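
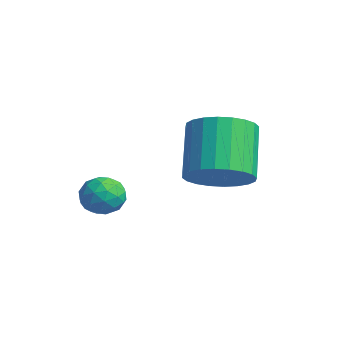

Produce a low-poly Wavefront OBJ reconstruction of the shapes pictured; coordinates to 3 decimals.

v 1.528 2.575 0.588
v 2.298 3.219 0.898
v 1.181 3.829 2.402
v 0.412 3.185 2.092
v 2.088 3.462 0.644
v 0.971 4.072 2.148
v 1.793 3.57 0.381
v 0.676 4.18 1.885
v 1.457 3.527 0.15
v 0.34 4.136 1.654
v 1.133 3.338 -0.015
v 0.016 3.948 1.489
v 0.869 3.034 -0.088
v -0.248 3.643 1.416
v 0.705 2.66 -0.058
v -0.412 3.269 1.446
v 0.667 2.272 0.071
v -0.45 2.882 1.574
v 0.759 1.931 0.278
v -0.358 2.541 1.782
v 0.969 1.688 0.532
v -0.148 2.298 2.036
v 1.264 1.58 0.795
v 0.147 2.19 2.299
v 1.6 1.624 1.026
v 0.483 2.233 2.53
v 1.924 1.812 1.191
v 0.807 2.422 2.695
v 2.188 2.117 1.264
v 1.071 2.726 2.768
v 2.352 2.491 1.234
v 1.235 3.1 2.738
v 2.39 2.878 1.106
v 1.273 3.488 2.609
v -1.021 0.632 -0.24
v -0.562 0.045 -0.3
v -1.698 0.195 -1.14
v -1.239 -0.392 -1.2
v -1.675 -0.319 -0.598
v -1.256 -0.049 -0.042
v -1.004 0.289 -1.398
v -0.585 0.559 -0.842
v -0.552 -0.166 -1.016
v -0.966 -0.542 -0.522
v -1.294 0.782 -0.918
v -1.708 0.406 -0.424
v -0.732 0.377 -0.191
v -1.528 -0.137 -1.249
v -1.784 -0.094 -0.895
v -1.514 -0.439 -0.93
v -1.14 0.322 -0.039
v -0.87 -0.023 -0.075
v -1.524 -0.237 -0.25
v -1.39 0.263 -1.365
v -1.12 -0.082 -1.401
v -0.746 0.679 -0.51
v -0.476 0.334 -0.545
v -0.736 0.477 -1.19
v -0.456 -0.092 -0.647
v -0.854 -0.349 -1.176
v -0.716 0.051 -1.293
v -0.47 0.209 -0.966
v -0.7 -0.313 -0.357
v -1.098 -0.57 -0.886
v -1.354 -0.527 -0.532
v -1.108 -0.368 -0.205
v -0.694 -0.437 -0.777
v -1.162 0.81 -0.554
v -1.56 0.553 -1.083
v -1.152 0.608 -1.235
v -0.906 0.767 -0.908
v -1.406 0.589 -0.264
v -1.804 0.332 -0.793
v -1.79 0.031 -0.474
v -1.544 0.189 -0.147
v -1.566 0.677 -0.663
f 2 1 5
f 2 5 3
f 3 5 6
f 3 6 4
f 5 1 7
f 5 7 6
f 6 7 8
f 6 8 4
f 7 1 9
f 7 9 8
f 8 9 10
f 8 10 4
f 9 1 11
f 9 11 10
f 10 11 12
f 10 12 4
f 11 1 13
f 11 13 12
f 12 13 14
f 12 14 4
f 13 1 15
f 13 15 14
f 14 15 16
f 14 16 4
f 15 1 17
f 15 17 16
f 16 17 18
f 16 18 4
f 17 1 19
f 17 19 18
f 18 19 20
f 18 20 4
f 19 1 21
f 19 21 20
f 20 21 22
f 20 22 4
f 21 1 23
f 21 23 22
f 22 23 24
f 22 24 4
f 23 1 25
f 23 25 24
f 24 25 26
f 24 26 4
f 25 1 27
f 25 27 26
f 26 27 28
f 26 28 4
f 27 1 29
f 27 29 28
f 28 29 30
f 28 30 4
f 29 1 31
f 29 31 30
f 30 31 32
f 30 32 4
f 31 1 33
f 31 33 32
f 32 33 34
f 32 34 4
f 33 1 2
f 33 2 34
f 34 2 3
f 34 3 4
f 35 72 51
f 72 46 75
f 51 75 40
f 72 75 51
f 35 51 47
f 51 40 52
f 47 52 36
f 51 52 47
f 35 47 56
f 47 36 57
f 56 57 42
f 47 57 56
f 35 56 68
f 56 42 71
f 68 71 45
f 56 71 68
f 35 68 72
f 68 45 76
f 72 76 46
f 68 76 72
f 36 52 63
f 52 40 66
f 63 66 44
f 52 66 63
f 40 75 53
f 75 46 74
f 53 74 39
f 75 74 53
f 46 76 73
f 76 45 69
f 73 69 37
f 76 69 73
f 45 71 70
f 71 42 58
f 70 58 41
f 71 58 70
f 42 57 62
f 57 36 59
f 62 59 43
f 57 59 62
f 38 64 50
f 64 44 65
f 50 65 39
f 64 65 50
f 38 50 48
f 50 39 49
f 48 49 37
f 50 49 48
f 38 48 55
f 48 37 54
f 55 54 41
f 48 54 55
f 38 55 60
f 55 41 61
f 60 61 43
f 55 61 60
f 38 60 64
f 60 43 67
f 64 67 44
f 60 67 64
f 39 65 53
f 65 44 66
f 53 66 40
f 65 66 53
f 37 49 73
f 49 39 74
f 73 74 46
f 49 74 73
f 41 54 70
f 54 37 69
f 70 69 45
f 54 69 70
f 43 61 62
f 61 41 58
f 62 58 42
f 61 58 62
f 44 67 63
f 67 43 59
f 63 59 36
f 67 59 63



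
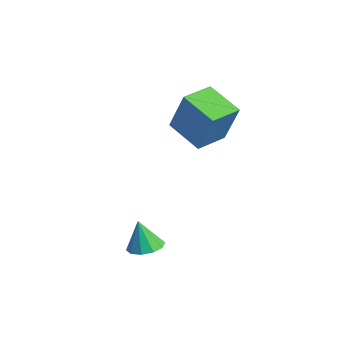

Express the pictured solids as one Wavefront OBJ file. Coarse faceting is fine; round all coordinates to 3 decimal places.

v 1.31 -0.988 -0.245
v 1.797 -0.631 -0.102
v 1.11 -1.152 0.845
v 1.487 -0.406 -0.125
v 1.11 -0.403 -0.194
v 0.81 -0.624 -0.282
v 0.7 -0.984 -0.356
v 0.824 -1.345 -0.388
v 1.133 -1.57 -0.365
v 1.51 -1.573 -0.296
v 1.811 -1.352 -0.207
v 1.92 -0.993 -0.133
v -1.382 1.076 3.31
v -0.733 1.274 4.89
v -1.776 2.209 3.329
v -1.128 2.407 4.91
v -0.152 1.513 2.75
v 0.496 1.711 4.331
v -0.547 2.646 2.77
v 0.102 2.844 4.35
f 2 1 4
f 2 4 3
f 4 1 5
f 4 5 3
f 5 1 6
f 5 6 3
f 6 1 7
f 6 7 3
f 7 1 8
f 7 8 3
f 8 1 9
f 8 9 3
f 9 1 10
f 9 10 3
f 10 1 11
f 10 11 3
f 11 1 12
f 11 12 3
f 12 1 2
f 12 2 3
f 14 16 13
f 17 14 13
f 13 16 15
f 15 17 13
f 14 20 16
f 18 14 17
f 18 20 14
f 16 20 15
f 19 17 15
f 15 20 19
f 19 18 17
f 20 18 19



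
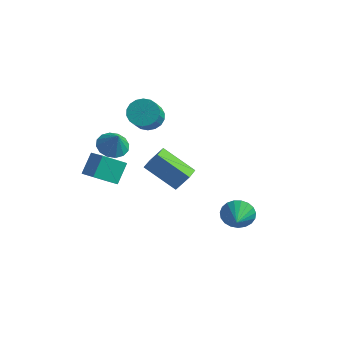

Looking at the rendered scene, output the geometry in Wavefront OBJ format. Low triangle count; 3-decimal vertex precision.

v -2.669 -0.995 1.486
v -2.107 -1.548 1.094
v -2.151 -1.225 2.554
v -1.901 -1.142 1.081
v -1.901 -0.696 1.177
v -2.107 -0.331 1.355
v -2.463 -0.144 1.569
v -2.875 -0.185 1.76
v -3.231 -0.443 1.877
v -3.437 -0.849 1.89
v -3.437 -1.294 1.794
v -3.232 -1.659 1.616
v -2.875 -1.847 1.403
v -2.464 -1.806 1.212
v -3.894 4.092 0.021
v -3.232 3.763 -0.509
v -2.823 2.659 0.69
v -3.486 2.988 1.219
v -3.044 4.056 -0.302
v -2.635 2.952 0.896
v -3.026 4.357 -0.031
v -2.617 3.253 1.167
v -3.179 4.605 0.25
v -2.77 3.501 1.448
v -3.474 4.752 0.485
v -3.065 3.648 1.684
v -3.852 4.768 0.629
v -3.443 3.664 1.827
v -4.239 4.65 0.652
v -3.83 3.546 1.85
v -4.557 4.421 0.55
v -4.148 3.317 1.749
v -4.745 4.128 0.344
v -4.336 3.024 1.542
v -4.763 3.827 0.073
v -4.354 2.723 1.271
v -4.61 3.579 -0.208
v -4.201 2.475 0.99
v -4.315 3.432 -0.444
v -3.906 2.328 0.755
v -3.937 3.416 -0.587
v -3.528 2.312 0.611
v -3.55 3.534 -0.61
v -3.141 2.43 0.588
v 3.123 1.904 -3.454
v 3.605 1.894 -4.261
v 3.717 0.796 -3.086
v 3.842 2.099 -4.027
v 3.955 2.27 -3.695
v 3.925 2.377 -3.32
v 3.755 2.403 -2.969
v 3.477 2.343 -2.701
v 3.137 2.207 -2.564
v 2.795 2.018 -2.58
v 2.51 1.81 -2.748
v 2.331 1.618 -3.037
v 2.289 1.476 -3.399
v 2.391 1.407 -3.77
v 2.62 1.425 -4.086
v 2.936 1.525 -4.293
v 3.284 1.691 -4.355
v -4.495 -1.254 -1.398
v -4.562 -0.281 -0.394
v -3.613 -0.354 -2.212
v -3.68 0.619 -1.208
v -3.34 -1.819 -0.772
v -3.407 -0.846 0.232
v -2.458 -0.919 -1.586
v -2.525 0.054 -0.582
v -1.898 0.668 -1.044
v -1.28 1.022 -0.017
v -2.143 1.601 -1.218
v -1.525 1.955 -0.191
v -0.075 0.925 -2.229
v 0.543 1.279 -1.202
v -0.32 1.858 -2.403
v 0.298 2.212 -1.376
f 2 1 4
f 2 4 3
f 4 1 5
f 4 5 3
f 5 1 6
f 5 6 3
f 6 1 7
f 6 7 3
f 7 1 8
f 7 8 3
f 8 1 9
f 8 9 3
f 9 1 10
f 9 10 3
f 10 1 11
f 10 11 3
f 11 1 12
f 11 12 3
f 12 1 13
f 12 13 3
f 13 1 14
f 13 14 3
f 14 1 2
f 14 2 3
f 16 15 19
f 16 19 17
f 17 19 20
f 17 20 18
f 19 15 21
f 19 21 20
f 20 21 22
f 20 22 18
f 21 15 23
f 21 23 22
f 22 23 24
f 22 24 18
f 23 15 25
f 23 25 24
f 24 25 26
f 24 26 18
f 25 15 27
f 25 27 26
f 26 27 28
f 26 28 18
f 27 15 29
f 27 29 28
f 28 29 30
f 28 30 18
f 29 15 31
f 29 31 30
f 30 31 32
f 30 32 18
f 31 15 33
f 31 33 32
f 32 33 34
f 32 34 18
f 33 15 35
f 33 35 34
f 34 35 36
f 34 36 18
f 35 15 37
f 35 37 36
f 36 37 38
f 36 38 18
f 37 15 39
f 37 39 38
f 38 39 40
f 38 40 18
f 39 15 41
f 39 41 40
f 40 41 42
f 40 42 18
f 41 15 43
f 41 43 42
f 42 43 44
f 42 44 18
f 43 15 16
f 43 16 44
f 44 16 17
f 44 17 18
f 46 45 48
f 46 48 47
f 48 45 49
f 48 49 47
f 49 45 50
f 49 50 47
f 50 45 51
f 50 51 47
f 51 45 52
f 51 52 47
f 52 45 53
f 52 53 47
f 53 45 54
f 53 54 47
f 54 45 55
f 54 55 47
f 55 45 56
f 55 56 47
f 56 45 57
f 56 57 47
f 57 45 58
f 57 58 47
f 58 45 59
f 58 59 47
f 59 45 60
f 59 60 47
f 60 45 61
f 60 61 47
f 61 45 46
f 61 46 47
f 63 65 62
f 66 63 62
f 62 65 64
f 64 66 62
f 63 69 65
f 67 63 66
f 67 69 63
f 65 69 64
f 68 66 64
f 64 69 68
f 68 67 66
f 69 67 68
f 71 73 70
f 74 71 70
f 70 73 72
f 72 74 70
f 71 77 73
f 75 71 74
f 75 77 71
f 73 77 72
f 76 74 72
f 72 77 76
f 76 75 74
f 77 75 76



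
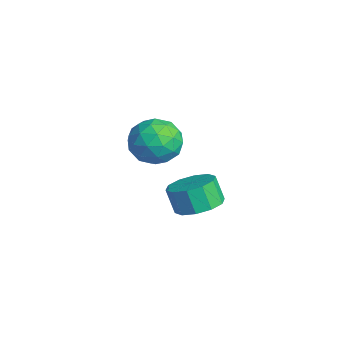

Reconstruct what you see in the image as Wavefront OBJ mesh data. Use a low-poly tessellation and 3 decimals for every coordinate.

v -1.388 0.895 -3.083
v -0.483 1.052 -2.689
v -0.906 0.822 -1.623
v -1.812 0.665 -2.017
v -0.785 1.591 -2.693
v -1.209 1.361 -1.627
v -1.318 1.864 -2.846
v -1.742 1.634 -1.78
v -1.878 1.767 -3.09
v -2.302 1.537 -2.024
v -2.25 1.337 -3.331
v -2.674 1.107 -2.265
v -2.294 0.738 -3.477
v -2.717 0.508 -2.411
v -1.991 0.199 -3.473
v -2.415 -0.031 -2.407
v -1.458 -0.074 -3.32
v -1.882 -0.304 -2.254
v -0.898 0.023 -3.076
v -1.322 -0.207 -2.01
v -0.526 0.453 -2.835
v -0.95 0.223 -1.769
v -1.047 -0.804 2.344
v -0.035 -0.391 2.326
v -0.585 -1.989 1.114
v 0.427 -1.576 1.096
v 0.074 -2.122 1.975
v -0.211 -1.39 2.736
v -0.409 -0.99 0.704
v -0.694 -0.258 1.465
v 0.36 -0.506 1.313
v 0.658 -1.206 2.099
v -1.278 -1.174 1.341
v -0.98 -1.874 2.127
v -0.581 -0.494 2.443
v -0.039 -1.886 0.997
v -0.246 -2.207 1.514
v 0.349 -1.965 1.503
v -0.685 -1.08 2.684
v -0.09 -0.838 2.674
v -0.026 -1.855 2.467
v -0.53 -1.542 0.766
v 0.065 -1.3 0.756
v -0.969 -0.415 1.937
v -0.374 -0.173 1.926
v -0.594 -0.525 0.973
v 0.246 -0.319 1.837
v 0.517 -1.015 1.114
v 0.026 -0.671 0.884
v -0.142 -0.24 1.331
v 0.421 -0.73 2.299
v 0.692 -1.426 1.576
v 0.485 -1.747 2.093
v 0.317 -1.317 2.54
v 0.653 -0.798 1.703
v -1.312 -0.954 1.864
v -1.041 -1.65 1.141
v -0.937 -1.063 0.9
v -1.105 -0.633 1.347
v -1.137 -1.365 2.326
v -0.866 -2.061 1.603
v -0.478 -2.14 2.109
v -0.646 -1.709 2.556
v -1.273 -1.582 1.737
f 2 1 5
f 2 5 3
f 3 5 6
f 3 6 4
f 5 1 7
f 5 7 6
f 6 7 8
f 6 8 4
f 7 1 9
f 7 9 8
f 8 9 10
f 8 10 4
f 9 1 11
f 9 11 10
f 10 11 12
f 10 12 4
f 11 1 13
f 11 13 12
f 12 13 14
f 12 14 4
f 13 1 15
f 13 15 14
f 14 15 16
f 14 16 4
f 15 1 17
f 15 17 16
f 16 17 18
f 16 18 4
f 17 1 19
f 17 19 18
f 18 19 20
f 18 20 4
f 19 1 21
f 19 21 20
f 20 21 22
f 20 22 4
f 21 1 2
f 21 2 22
f 22 2 3
f 22 3 4
f 23 60 39
f 60 34 63
f 39 63 28
f 60 63 39
f 23 39 35
f 39 28 40
f 35 40 24
f 39 40 35
f 23 35 44
f 35 24 45
f 44 45 30
f 35 45 44
f 23 44 56
f 44 30 59
f 56 59 33
f 44 59 56
f 23 56 60
f 56 33 64
f 60 64 34
f 56 64 60
f 24 40 51
f 40 28 54
f 51 54 32
f 40 54 51
f 28 63 41
f 63 34 62
f 41 62 27
f 63 62 41
f 34 64 61
f 64 33 57
f 61 57 25
f 64 57 61
f 33 59 58
f 59 30 46
f 58 46 29
f 59 46 58
f 30 45 50
f 45 24 47
f 50 47 31
f 45 47 50
f 26 52 38
f 52 32 53
f 38 53 27
f 52 53 38
f 26 38 36
f 38 27 37
f 36 37 25
f 38 37 36
f 26 36 43
f 36 25 42
f 43 42 29
f 36 42 43
f 26 43 48
f 43 29 49
f 48 49 31
f 43 49 48
f 26 48 52
f 48 31 55
f 52 55 32
f 48 55 52
f 27 53 41
f 53 32 54
f 41 54 28
f 53 54 41
f 25 37 61
f 37 27 62
f 61 62 34
f 37 62 61
f 29 42 58
f 42 25 57
f 58 57 33
f 42 57 58
f 31 49 50
f 49 29 46
f 50 46 30
f 49 46 50
f 32 55 51
f 55 31 47
f 51 47 24
f 55 47 51



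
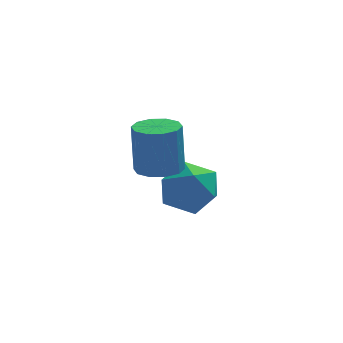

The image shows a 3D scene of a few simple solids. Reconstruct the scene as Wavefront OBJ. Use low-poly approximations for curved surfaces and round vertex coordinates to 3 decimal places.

v -1.316 3.729 0.141
v -0.736 4.192 -0.814
v -1.664 2.088 -0.866
v -1.084 2.551 -1.821
v -0.467 2.254 -0.824
v -0.252 3.269 -0.202
v -2.148 3.011 -1.478
v -1.933 4.026 -0.856
v -1.25 3.748 -1.815
v -0.211 3.28 -1.41
v -2.189 3 -0.27
v -1.15 2.532 0.135
v -2.605 0.423 1.841
v -1.843 0.776 1.821
v -1.893 0.99 3.698
v -2.655 0.637 3.719
v -2.196 1.153 1.769
v -2.246 1.367 3.646
v -2.706 1.251 1.744
v -2.755 1.465 3.622
v -3.176 1.033 1.757
v -3.226 1.247 3.634
v -3.429 0.582 1.802
v -3.479 0.796 3.679
v -3.367 0.07 1.862
v -3.417 0.284 3.739
v -3.014 -0.307 1.914
v -3.064 -0.093 3.791
v -2.505 -0.405 1.938
v -2.554 -0.191 3.816
v -2.034 -0.187 1.926
v -2.084 0.027 3.803
v -1.781 0.264 1.881
v -1.831 0.478 3.758
f 1 12 6
f 1 6 2
f 1 2 8
f 1 8 11
f 1 11 12
f 2 6 10
f 6 12 5
f 12 11 3
f 11 8 7
f 8 2 9
f 4 10 5
f 4 5 3
f 4 3 7
f 4 7 9
f 4 9 10
f 5 10 6
f 3 5 12
f 7 3 11
f 9 7 8
f 10 9 2
f 14 13 17
f 14 17 15
f 15 17 18
f 15 18 16
f 17 13 19
f 17 19 18
f 18 19 20
f 18 20 16
f 19 13 21
f 19 21 20
f 20 21 22
f 20 22 16
f 21 13 23
f 21 23 22
f 22 23 24
f 22 24 16
f 23 13 25
f 23 25 24
f 24 25 26
f 24 26 16
f 25 13 27
f 25 27 26
f 26 27 28
f 26 28 16
f 27 13 29
f 27 29 28
f 28 29 30
f 28 30 16
f 29 13 31
f 29 31 30
f 30 31 32
f 30 32 16
f 31 13 33
f 31 33 32
f 32 33 34
f 32 34 16
f 33 13 14
f 33 14 34
f 34 14 15
f 34 15 16



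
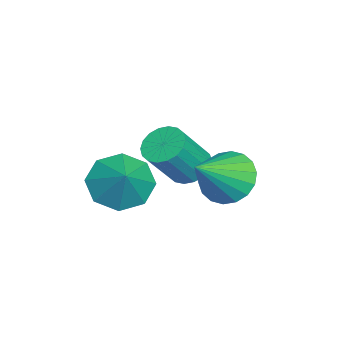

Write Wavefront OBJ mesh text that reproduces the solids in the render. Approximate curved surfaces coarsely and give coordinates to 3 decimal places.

v -0.764 -0.396 1.243
v -0.204 -0.339 0.633
v -0.016 -0.124 1.957
v -0.505 0.21 0.739
v -0.958 0.404 1.141
v -1.297 0.129 1.602
v -1.325 -0.454 1.853
v -1.024 -1.003 1.747
v -0.571 -1.197 1.346
v -0.232 -0.922 0.884
v -1.173 2.019 1.38
v -0.657 2.553 1.178
v -0.167 1.401 2.32
v -0.817 2.698 1.444
v -1.048 2.709 1.698
v -1.303 2.582 1.888
v -1.533 2.344 1.978
v -1.691 2.042 1.949
v -1.747 1.735 1.808
v -1.69 1.484 1.581
v -1.53 1.339 1.315
v -1.299 1.329 1.062
v -1.044 1.455 0.871
v -0.814 1.693 0.781
v -0.656 1.995 0.81
v -0.6 2.302 0.952
v -2.729 0.909 0.671
v -2.347 0.621 0.308
v -1.709 0.083 1.407
v -2.091 0.371 1.769
v -2.224 0.854 0.351
v -1.586 0.316 1.45
v -2.201 1.098 0.457
v -1.563 0.56 1.556
v -2.283 1.305 0.605
v -1.645 0.767 1.704
v -2.453 1.433 0.767
v -1.815 0.895 1.865
v -2.677 1.457 0.909
v -2.039 0.919 2.008
v -2.912 1.373 1.004
v -2.274 0.835 2.103
v -3.111 1.197 1.033
v -2.473 0.659 2.132
v -3.234 0.964 0.99
v -2.596 0.426 2.089
v -3.257 0.72 0.884
v -2.619 0.182 1.983
v -3.175 0.513 0.736
v -2.537 -0.025 1.835
v -3.005 0.385 0.575
v -2.367 -0.153 1.673
v -2.781 0.361 0.432
v -2.143 -0.177 1.531
v -2.546 0.445 0.337
v -1.908 -0.093 1.436
f 2 1 4
f 2 4 3
f 4 1 5
f 4 5 3
f 5 1 6
f 5 6 3
f 6 1 7
f 6 7 3
f 7 1 8
f 7 8 3
f 8 1 9
f 8 9 3
f 9 1 10
f 9 10 3
f 10 1 2
f 10 2 3
f 12 11 14
f 12 14 13
f 14 11 15
f 14 15 13
f 15 11 16
f 15 16 13
f 16 11 17
f 16 17 13
f 17 11 18
f 17 18 13
f 18 11 19
f 18 19 13
f 19 11 20
f 19 20 13
f 20 11 21
f 20 21 13
f 21 11 22
f 21 22 13
f 22 11 23
f 22 23 13
f 23 11 24
f 23 24 13
f 24 11 25
f 24 25 13
f 25 11 26
f 25 26 13
f 26 11 12
f 26 12 13
f 28 27 31
f 28 31 29
f 29 31 32
f 29 32 30
f 31 27 33
f 31 33 32
f 32 33 34
f 32 34 30
f 33 27 35
f 33 35 34
f 34 35 36
f 34 36 30
f 35 27 37
f 35 37 36
f 36 37 38
f 36 38 30
f 37 27 39
f 37 39 38
f 38 39 40
f 38 40 30
f 39 27 41
f 39 41 40
f 40 41 42
f 40 42 30
f 41 27 43
f 41 43 42
f 42 43 44
f 42 44 30
f 43 27 45
f 43 45 44
f 44 45 46
f 44 46 30
f 45 27 47
f 45 47 46
f 46 47 48
f 46 48 30
f 47 27 49
f 47 49 48
f 48 49 50
f 48 50 30
f 49 27 51
f 49 51 50
f 50 51 52
f 50 52 30
f 51 27 53
f 51 53 52
f 52 53 54
f 52 54 30
f 53 27 55
f 53 55 54
f 54 55 56
f 54 56 30
f 55 27 28
f 55 28 56
f 56 28 29
f 56 29 30



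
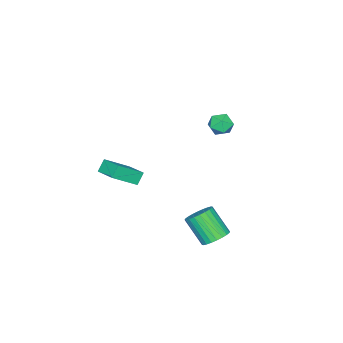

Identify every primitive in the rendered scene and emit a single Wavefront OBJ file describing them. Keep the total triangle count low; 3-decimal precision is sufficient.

v 2.653 4.347 -2.435
v 3.327 3.822 -2.802
v 3.121 2.488 -1.272
v 2.447 3.013 -0.905
v 3.518 4.041 -2.585
v 3.312 2.707 -1.056
v 3.578 4.307 -2.345
v 3.372 2.973 -0.816
v 3.497 4.579 -2.119
v 3.291 3.245 -0.59
v 3.287 4.815 -1.941
v 3.081 3.481 -0.412
v 2.981 4.981 -1.838
v 2.775 3.647 -0.309
v 2.625 5.049 -1.826
v 2.419 3.716 -0.296
v 2.273 5.011 -1.907
v 2.067 3.677 -0.377
v 1.979 4.872 -2.068
v 1.773 3.538 -0.538
v 1.788 4.653 -2.284
v 1.582 3.319 -0.755
v 1.728 4.387 -2.524
v 1.522 3.053 -0.995
v 1.809 4.115 -2.75
v 1.603 2.781 -1.221
v 2.019 3.879 -2.928
v 1.813 2.545 -1.399
v 2.325 3.713 -3.031
v 2.119 2.379 -1.502
v 2.681 3.644 -3.044
v 2.475 2.311 -1.514
v 3.033 3.683 -2.963
v 2.827 2.349 -1.433
v -2.346 2.422 3.78
v -1.574 2.209 3.407
v -2.746 1.051 3.733
v -1.974 0.838 3.36
v -2 1.101 4.203
v -1.752 1.949 4.232
v -2.568 1.311 2.908
v -2.32 2.159 2.937
v -1.711 1.523 2.868
v -1.36 1.393 3.668
v -2.96 1.867 3.472
v -2.609 1.737 4.272
v -0.677 -3.98 -1.689
v 0.729 -4.87 -0.474
v -0.107 -2.548 -1.299
v 1.299 -3.437 -0.084
v -0.059 -4.023 -2.436
v 1.347 -4.912 -1.221
v 0.511 -2.59 -2.046
v 1.917 -3.48 -0.831
f 2 1 5
f 2 5 3
f 3 5 6
f 3 6 4
f 5 1 7
f 5 7 6
f 6 7 8
f 6 8 4
f 7 1 9
f 7 9 8
f 8 9 10
f 8 10 4
f 9 1 11
f 9 11 10
f 10 11 12
f 10 12 4
f 11 1 13
f 11 13 12
f 12 13 14
f 12 14 4
f 13 1 15
f 13 15 14
f 14 15 16
f 14 16 4
f 15 1 17
f 15 17 16
f 16 17 18
f 16 18 4
f 17 1 19
f 17 19 18
f 18 19 20
f 18 20 4
f 19 1 21
f 19 21 20
f 20 21 22
f 20 22 4
f 21 1 23
f 21 23 22
f 22 23 24
f 22 24 4
f 23 1 25
f 23 25 24
f 24 25 26
f 24 26 4
f 25 1 27
f 25 27 26
f 26 27 28
f 26 28 4
f 27 1 29
f 27 29 28
f 28 29 30
f 28 30 4
f 29 1 31
f 29 31 30
f 30 31 32
f 30 32 4
f 31 1 33
f 31 33 32
f 32 33 34
f 32 34 4
f 33 1 2
f 33 2 34
f 34 2 3
f 34 3 4
f 35 46 40
f 35 40 36
f 35 36 42
f 35 42 45
f 35 45 46
f 36 40 44
f 40 46 39
f 46 45 37
f 45 42 41
f 42 36 43
f 38 44 39
f 38 39 37
f 38 37 41
f 38 41 43
f 38 43 44
f 39 44 40
f 37 39 46
f 41 37 45
f 43 41 42
f 44 43 36
f 48 50 47
f 51 48 47
f 47 50 49
f 49 51 47
f 48 54 50
f 52 48 51
f 52 54 48
f 50 54 49
f 53 51 49
f 49 54 53
f 53 52 51
f 54 52 53



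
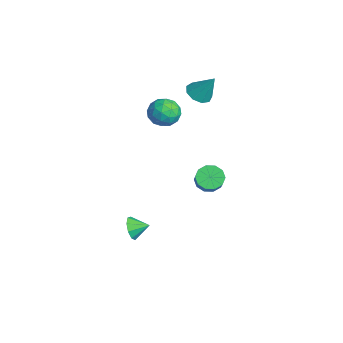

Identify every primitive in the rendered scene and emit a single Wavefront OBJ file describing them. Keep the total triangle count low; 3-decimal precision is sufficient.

v -3.326 1.297 2.826
v -2.546 0.917 3.401
v -3.014 0.143 1.639
v -2.234 -0.237 2.214
v -3.219 -0.357 2.528
v -3.412 0.356 3.262
v -2.148 0.704 1.778
v -2.341 1.417 2.512
v -1.818 0.55 2.753
v -2.48 -0.106 3.217
v -3.08 1.166 1.823
v -3.742 0.51 2.287
v -2.963 1.208 3.218
v -2.597 -0.148 1.822
v -3.176 -0.219 2.007
v -2.717 -0.442 2.345
v -3.472 0.879 3.136
v -3.014 0.655 3.474
v -3.41 -0.094 2.961
v -2.546 0.405 1.566
v -2.088 0.181 1.904
v -2.843 1.502 2.695
v -2.384 1.279 3.033
v -2.15 1.154 2.079
v -2.077 0.769 3.175
v -1.894 0.091 2.477
v -1.843 0.644 2.221
v -1.956 1.063 2.652
v -2.466 0.383 3.447
v -2.283 -0.295 2.75
v -2.862 -0.365 2.935
v -2.975 0.054 3.366
v -2.038 0.168 3.067
v -3.277 1.355 2.29
v -3.094 0.677 1.593
v -2.585 1.006 1.674
v -2.698 1.425 2.105
v -3.666 0.969 2.563
v -3.483 0.291 1.865
v -3.604 -0.003 2.388
v -3.717 0.416 2.819
v -3.522 0.892 1.973
v 1.276 -2.474 -3.849
v 1.518 -2.845 -3.172
v 1.664 -1.566 -3.491
v 1.919 -2.866 -3.553
v 2.019 -2.704 -4.073
v 1.771 -2.433 -4.489
v 1.291 -2.182 -4.605
v 0.804 -2.067 -4.367
v 0.538 -2.142 -3.887
v 0.616 -2.372 -3.39
v 1.003 -2.65 -3.107
v 3.545 1.268 1.211
v 4.016 0.852 0.7
v 4.766 0.696 1.518
v 4.295 1.112 2.029
v 4.147 1.335 0.673
v 4.896 1.179 1.49
v 4.047 1.792 0.851
v 4.797 1.636 1.669
v 3.756 2.049 1.167
v 4.505 1.893 1.985
v 3.384 2.008 1.5
v 4.134 1.851 2.317
v 3.074 1.684 1.722
v 3.824 1.528 2.54
v 2.944 1.201 1.75
v 3.693 1.045 2.567
v 3.043 0.744 1.571
v 3.793 0.588 2.389
v 3.335 0.487 1.255
v 4.084 0.331 2.073
v 3.706 0.529 0.923
v 4.456 0.372 1.74
v -3.67 2.854 3.138
v -2.86 2.773 2.833
v -3.03 3.586 4.642
v -3.086 3.3 2.673
v -3.585 3.618 2.731
v -4.124 3.579 2.979
v -4.451 3.201 3.302
v -4.412 2.661 3.549
v -4.026 2.211 3.603
v -3.474 2.062 3.44
v -3.013 2.284 3.136
f 1 38 17
f 38 12 41
f 17 41 6
f 38 41 17
f 1 17 13
f 17 6 18
f 13 18 2
f 17 18 13
f 1 13 22
f 13 2 23
f 22 23 8
f 13 23 22
f 1 22 34
f 22 8 37
f 34 37 11
f 22 37 34
f 1 34 38
f 34 11 42
f 38 42 12
f 34 42 38
f 2 18 29
f 18 6 32
f 29 32 10
f 18 32 29
f 6 41 19
f 41 12 40
f 19 40 5
f 41 40 19
f 12 42 39
f 42 11 35
f 39 35 3
f 42 35 39
f 11 37 36
f 37 8 24
f 36 24 7
f 37 24 36
f 8 23 28
f 23 2 25
f 28 25 9
f 23 25 28
f 4 30 16
f 30 10 31
f 16 31 5
f 30 31 16
f 4 16 14
f 16 5 15
f 14 15 3
f 16 15 14
f 4 14 21
f 14 3 20
f 21 20 7
f 14 20 21
f 4 21 26
f 21 7 27
f 26 27 9
f 21 27 26
f 4 26 30
f 26 9 33
f 30 33 10
f 26 33 30
f 5 31 19
f 31 10 32
f 19 32 6
f 31 32 19
f 3 15 39
f 15 5 40
f 39 40 12
f 15 40 39
f 7 20 36
f 20 3 35
f 36 35 11
f 20 35 36
f 9 27 28
f 27 7 24
f 28 24 8
f 27 24 28
f 10 33 29
f 33 9 25
f 29 25 2
f 33 25 29
f 44 43 46
f 44 46 45
f 46 43 47
f 46 47 45
f 47 43 48
f 47 48 45
f 48 43 49
f 48 49 45
f 49 43 50
f 49 50 45
f 50 43 51
f 50 51 45
f 51 43 52
f 51 52 45
f 52 43 53
f 52 53 45
f 53 43 44
f 53 44 45
f 55 54 58
f 55 58 56
f 56 58 59
f 56 59 57
f 58 54 60
f 58 60 59
f 59 60 61
f 59 61 57
f 60 54 62
f 60 62 61
f 61 62 63
f 61 63 57
f 62 54 64
f 62 64 63
f 63 64 65
f 63 65 57
f 64 54 66
f 64 66 65
f 65 66 67
f 65 67 57
f 66 54 68
f 66 68 67
f 67 68 69
f 67 69 57
f 68 54 70
f 68 70 69
f 69 70 71
f 69 71 57
f 70 54 72
f 70 72 71
f 71 72 73
f 71 73 57
f 72 54 74
f 72 74 73
f 73 74 75
f 73 75 57
f 74 54 55
f 74 55 75
f 75 55 56
f 75 56 57
f 77 76 79
f 77 79 78
f 79 76 80
f 79 80 78
f 80 76 81
f 80 81 78
f 81 76 82
f 81 82 78
f 82 76 83
f 82 83 78
f 83 76 84
f 83 84 78
f 84 76 85
f 84 85 78
f 85 76 86
f 85 86 78
f 86 76 77
f 86 77 78



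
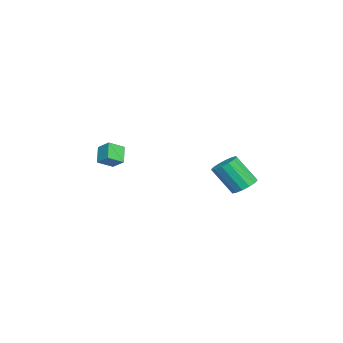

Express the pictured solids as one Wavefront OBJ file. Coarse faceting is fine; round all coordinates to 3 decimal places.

v 1.447 -4.262 3.173
v 0.638 -4.372 3.982
v 0.877 -3.53 2.703
v 0.068 -3.64 3.512
v 1.872 -3.6 3.688
v 1.063 -3.71 4.497
v 1.302 -2.868 3.218
v 0.493 -2.978 4.027
v 2.689 3.651 2.362
v 3.1 3.081 1.981
v 3.023 1.998 3.516
v 2.611 2.569 3.898
v 3.387 3.317 2.162
v 3.31 2.235 3.697
v 3.488 3.643 2.397
v 3.411 2.561 3.932
v 3.374 3.971 2.623
v 3.297 2.889 4.158
v 3.076 4.214 2.778
v 2.999 3.131 4.314
v 2.675 4.305 2.823
v 2.598 3.223 4.358
v 2.277 4.222 2.744
v 2.2 3.139 4.279
v 1.99 3.985 2.563
v 1.913 2.903 4.098
v 1.889 3.659 2.328
v 1.812 2.577 3.863
v 2.003 3.331 2.102
v 1.926 2.249 3.637
v 2.301 3.089 1.946
v 2.224 2.006 3.482
v 2.702 2.997 1.902
v 2.625 1.915 3.437
f 2 4 1
f 5 2 1
f 1 4 3
f 3 5 1
f 2 8 4
f 6 2 5
f 6 8 2
f 4 8 3
f 7 5 3
f 3 8 7
f 7 6 5
f 8 6 7
f 10 9 13
f 10 13 11
f 11 13 14
f 11 14 12
f 13 9 15
f 13 15 14
f 14 15 16
f 14 16 12
f 15 9 17
f 15 17 16
f 16 17 18
f 16 18 12
f 17 9 19
f 17 19 18
f 18 19 20
f 18 20 12
f 19 9 21
f 19 21 20
f 20 21 22
f 20 22 12
f 21 9 23
f 21 23 22
f 22 23 24
f 22 24 12
f 23 9 25
f 23 25 24
f 24 25 26
f 24 26 12
f 25 9 27
f 25 27 26
f 26 27 28
f 26 28 12
f 27 9 29
f 27 29 28
f 28 29 30
f 28 30 12
f 29 9 31
f 29 31 30
f 30 31 32
f 30 32 12
f 31 9 33
f 31 33 32
f 32 33 34
f 32 34 12
f 33 9 10
f 33 10 34
f 34 10 11
f 34 11 12



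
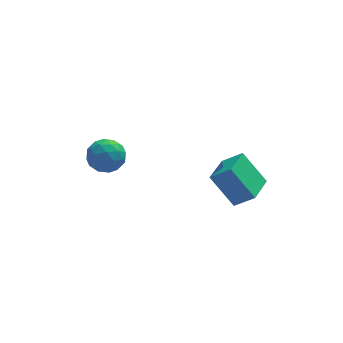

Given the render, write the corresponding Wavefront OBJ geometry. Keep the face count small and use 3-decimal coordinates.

v 3.593 -2.2 2.327
v 2.695 -1.421 3.692
v 4.385 -0.866 2.087
v 3.487 -0.087 3.452
v 4.413 -2.553 3.068
v 3.515 -1.774 4.433
v 5.205 -1.219 2.828
v 4.307 -0.44 4.193
v -0.867 3.428 1.711
v -0.337 2.976 2.352
v -1.923 2.324 1.808
v -1.393 1.872 2.449
v -1.807 2.694 2.671
v -1.154 3.376 2.611
v -1.106 1.924 1.549
v -0.453 2.606 1.489
v -0.484 2.047 2.252
v -0.918 2.523 2.945
v -1.342 2.777 1.215
v -1.776 3.253 1.908
v -0.509 3.299 2.023
v -1.751 2.001 2.137
v -1.994 2.484 2.268
v -1.683 2.219 2.644
v -0.99 3.534 2.176
v -0.678 3.269 2.552
v -1.542 3.102 2.74
v -1.582 2.031 1.608
v -1.27 1.766 1.984
v -0.577 3.081 1.516
v -0.266 2.816 1.892
v -0.718 2.198 1.42
v -0.284 2.488 2.341
v -0.905 1.839 2.398
v -0.736 1.869 1.869
v -0.352 2.27 1.833
v -0.539 2.767 2.749
v -1.16 2.118 2.805
v -1.403 2.601 2.936
v -1.02 3.002 2.901
v -0.626 2.221 2.69
v -1.1 3.182 1.355
v -1.721 2.533 1.411
v -1.24 2.298 1.259
v -0.857 2.699 1.224
v -1.355 3.461 1.762
v -1.976 2.812 1.819
v -1.908 3.03 2.327
v -1.524 3.431 2.291
v -1.634 3.079 1.47
f 2 4 1
f 5 2 1
f 1 4 3
f 3 5 1
f 2 8 4
f 6 2 5
f 6 8 2
f 4 8 3
f 7 5 3
f 3 8 7
f 7 6 5
f 8 6 7
f 9 46 25
f 46 20 49
f 25 49 14
f 46 49 25
f 9 25 21
f 25 14 26
f 21 26 10
f 25 26 21
f 9 21 30
f 21 10 31
f 30 31 16
f 21 31 30
f 9 30 42
f 30 16 45
f 42 45 19
f 30 45 42
f 9 42 46
f 42 19 50
f 46 50 20
f 42 50 46
f 10 26 37
f 26 14 40
f 37 40 18
f 26 40 37
f 14 49 27
f 49 20 48
f 27 48 13
f 49 48 27
f 20 50 47
f 50 19 43
f 47 43 11
f 50 43 47
f 19 45 44
f 45 16 32
f 44 32 15
f 45 32 44
f 16 31 36
f 31 10 33
f 36 33 17
f 31 33 36
f 12 38 24
f 38 18 39
f 24 39 13
f 38 39 24
f 12 24 22
f 24 13 23
f 22 23 11
f 24 23 22
f 12 22 29
f 22 11 28
f 29 28 15
f 22 28 29
f 12 29 34
f 29 15 35
f 34 35 17
f 29 35 34
f 12 34 38
f 34 17 41
f 38 41 18
f 34 41 38
f 13 39 27
f 39 18 40
f 27 40 14
f 39 40 27
f 11 23 47
f 23 13 48
f 47 48 20
f 23 48 47
f 15 28 44
f 28 11 43
f 44 43 19
f 28 43 44
f 17 35 36
f 35 15 32
f 36 32 16
f 35 32 36
f 18 41 37
f 41 17 33
f 37 33 10
f 41 33 37



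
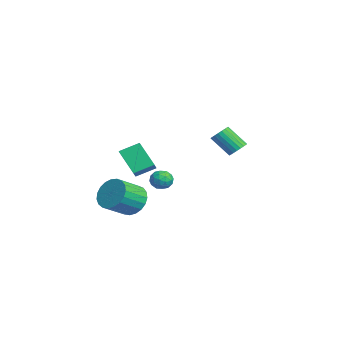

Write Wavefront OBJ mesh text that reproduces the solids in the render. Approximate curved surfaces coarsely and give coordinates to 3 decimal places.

v 2.208 -1.095 0.873
v 2.737 -0.95 1.298
v 2.343 -2.19 1.082
v 2.872 -2.045 1.507
v 2.224 -1.87 1.686
v 2.141 -1.193 1.557
v 2.939 -1.947 0.823
v 2.856 -1.27 0.694
v 3.189 -1.476 1.267
v 2.747 -1.428 1.8
v 2.333 -1.712 0.58
v 1.891 -1.664 1.113
v 2.461 -0.926 1.067
v 2.619 -2.214 1.313
v 2.239 -2.111 1.418
v 2.549 -2.025 1.668
v 2.111 -1.07 1.22
v 2.422 -0.984 1.469
v 2.12 -1.525 1.697
v 2.658 -2.156 0.911
v 2.969 -2.07 1.16
v 2.531 -1.115 0.712
v 2.841 -1.029 0.962
v 2.96 -1.615 0.683
v 3.037 -1.15 1.299
v 3.116 -1.794 1.421
v 3.156 -1.736 1.02
v 3.107 -1.338 0.944
v 2.778 -1.122 1.612
v 2.857 -1.766 1.735
v 2.476 -1.663 1.84
v 2.427 -1.265 1.765
v 3.043 -1.431 1.594
v 2.223 -1.374 0.645
v 2.302 -2.018 0.768
v 2.653 -1.875 0.615
v 2.604 -1.477 0.54
v 1.964 -1.346 0.959
v 2.043 -1.99 1.081
v 1.973 -1.802 1.436
v 1.924 -1.404 1.36
v 2.037 -1.709 0.786
v 0.804 -2.824 -0.943
v 1.529 -2.152 -0.508
v 2.202 -3.464 0.397
v 1.476 -4.136 -0.037
v 1.19 -2.125 -0.216
v 1.862 -3.436 0.69
v 0.783 -2.218 -0.049
v 1.455 -3.53 0.856
v 0.38 -2.416 -0.037
v 1.052 -3.728 0.869
v 0.051 -2.685 -0.182
v 0.723 -3.996 0.724
v -0.149 -2.977 -0.458
v 0.523 -4.289 0.448
v -0.183 -3.244 -0.818
v 0.489 -4.555 0.088
v -0.047 -3.437 -1.199
v 0.625 -4.749 -0.293
v 0.236 -3.525 -1.536
v 0.908 -4.837 -0.631
v 0.617 -3.492 -1.771
v 1.29 -4.803 -0.865
v 1.031 -3.343 -1.863
v 1.703 -4.655 -0.957
v 1.405 -3.104 -1.795
v 2.078 -4.416 -0.889
v 1.676 -2.817 -1.58
v 2.348 -4.129 -0.674
v 1.796 -2.531 -1.255
v 2.468 -3.843 -0.349
v 1.744 -2.296 -0.876
v 2.416 -3.608 0.03
v 2.362 -3.851 3.411
v 2.364 -2.719 3.942
v 1.501 -3.573 2.822
v 1.502 -2.441 3.353
v 3.418 -3.259 2.147
v 3.419 -2.127 2.678
v 2.556 -2.981 1.558
v 2.558 -1.849 2.089
v -2.423 3.896 1.214
v -2.176 4.301 1.673
v -2.83 3.348 2.865
v -3.077 2.944 2.406
v -2.423 4.412 1.626
v -3.076 3.459 2.818
v -2.67 4.433 1.508
v -3.323 3.481 2.7
v -2.874 4.362 1.339
v -3.527 3.409 2.531
v -3 4.21 1.149
v -3.654 3.257 2.341
v -3.027 4.004 0.969
v -3.68 3.051 2.161
v -2.949 3.779 0.832
v -3.602 2.826 2.024
v -2.78 3.575 0.761
v -3.433 2.622 1.953
v -2.55 3.426 0.769
v -3.203 2.473 1.961
v -2.297 3.358 0.853
v -2.951 2.406 2.045
v -2.067 3.384 1
v -2.72 2.431 2.192
v -1.898 3.498 1.183
v -2.551 2.545 2.376
v -1.82 3.681 1.372
v -2.473 2.728 2.565
v -1.846 3.901 1.534
v -2.499 2.948 2.726
v -1.972 4.121 1.64
v -2.626 3.168 2.832
f 1 38 17
f 38 12 41
f 17 41 6
f 38 41 17
f 1 17 13
f 17 6 18
f 13 18 2
f 17 18 13
f 1 13 22
f 13 2 23
f 22 23 8
f 13 23 22
f 1 22 34
f 22 8 37
f 34 37 11
f 22 37 34
f 1 34 38
f 34 11 42
f 38 42 12
f 34 42 38
f 2 18 29
f 18 6 32
f 29 32 10
f 18 32 29
f 6 41 19
f 41 12 40
f 19 40 5
f 41 40 19
f 12 42 39
f 42 11 35
f 39 35 3
f 42 35 39
f 11 37 36
f 37 8 24
f 36 24 7
f 37 24 36
f 8 23 28
f 23 2 25
f 28 25 9
f 23 25 28
f 4 30 16
f 30 10 31
f 16 31 5
f 30 31 16
f 4 16 14
f 16 5 15
f 14 15 3
f 16 15 14
f 4 14 21
f 14 3 20
f 21 20 7
f 14 20 21
f 4 21 26
f 21 7 27
f 26 27 9
f 21 27 26
f 4 26 30
f 26 9 33
f 30 33 10
f 26 33 30
f 5 31 19
f 31 10 32
f 19 32 6
f 31 32 19
f 3 15 39
f 15 5 40
f 39 40 12
f 15 40 39
f 7 20 36
f 20 3 35
f 36 35 11
f 20 35 36
f 9 27 28
f 27 7 24
f 28 24 8
f 27 24 28
f 10 33 29
f 33 9 25
f 29 25 2
f 33 25 29
f 44 43 47
f 44 47 45
f 45 47 48
f 45 48 46
f 47 43 49
f 47 49 48
f 48 49 50
f 48 50 46
f 49 43 51
f 49 51 50
f 50 51 52
f 50 52 46
f 51 43 53
f 51 53 52
f 52 53 54
f 52 54 46
f 53 43 55
f 53 55 54
f 54 55 56
f 54 56 46
f 55 43 57
f 55 57 56
f 56 57 58
f 56 58 46
f 57 43 59
f 57 59 58
f 58 59 60
f 58 60 46
f 59 43 61
f 59 61 60
f 60 61 62
f 60 62 46
f 61 43 63
f 61 63 62
f 62 63 64
f 62 64 46
f 63 43 65
f 63 65 64
f 64 65 66
f 64 66 46
f 65 43 67
f 65 67 66
f 66 67 68
f 66 68 46
f 67 43 69
f 67 69 68
f 68 69 70
f 68 70 46
f 69 43 71
f 69 71 70
f 70 71 72
f 70 72 46
f 71 43 73
f 71 73 72
f 72 73 74
f 72 74 46
f 73 43 44
f 73 44 74
f 74 44 45
f 74 45 46
f 76 78 75
f 79 76 75
f 75 78 77
f 77 79 75
f 76 82 78
f 80 76 79
f 80 82 76
f 78 82 77
f 81 79 77
f 77 82 81
f 81 80 79
f 82 80 81
f 84 83 87
f 84 87 85
f 85 87 88
f 85 88 86
f 87 83 89
f 87 89 88
f 88 89 90
f 88 90 86
f 89 83 91
f 89 91 90
f 90 91 92
f 90 92 86
f 91 83 93
f 91 93 92
f 92 93 94
f 92 94 86
f 93 83 95
f 93 95 94
f 94 95 96
f 94 96 86
f 95 83 97
f 95 97 96
f 96 97 98
f 96 98 86
f 97 83 99
f 97 99 98
f 98 99 100
f 98 100 86
f 99 83 101
f 99 101 100
f 100 101 102
f 100 102 86
f 101 83 103
f 101 103 102
f 102 103 104
f 102 104 86
f 103 83 105
f 103 105 104
f 104 105 106
f 104 106 86
f 105 83 107
f 105 107 106
f 106 107 108
f 106 108 86
f 107 83 109
f 107 109 108
f 108 109 110
f 108 110 86
f 109 83 111
f 109 111 110
f 110 111 112
f 110 112 86
f 111 83 113
f 111 113 112
f 112 113 114
f 112 114 86
f 113 83 84
f 113 84 114
f 114 84 85
f 114 85 86



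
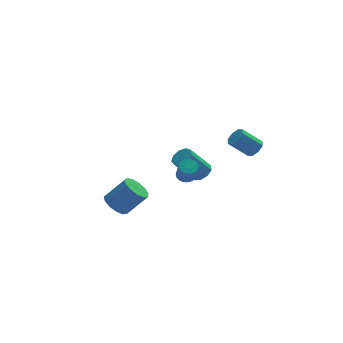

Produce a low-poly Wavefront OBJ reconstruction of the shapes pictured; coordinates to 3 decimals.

v -4.045 -2.852 -0.008
v -3.489 -2.427 -0.436
v -2.419 -2.604 0.78
v -2.975 -3.028 1.208
v -3.724 -2.118 -0.185
v -2.653 -2.295 1.031
v -4.06 -2.042 0.123
v -2.99 -2.219 1.339
v -4.392 -2.223 0.388
v -3.321 -2.4 1.605
v -4.614 -2.604 0.528
v -3.543 -2.78 1.745
v -4.655 -3.063 0.498
v -3.584 -3.239 1.714
v -4.503 -3.455 0.307
v -3.432 -3.632 1.523
v -4.205 -3.656 0.016
v -3.134 -3.832 1.232
v -3.857 -3.601 -0.283
v -2.786 -3.778 0.933
v -3.568 -3.308 -0.494
v -2.498 -3.485 0.722
v -3.431 -2.871 -0.551
v -2.361 -3.047 0.665
v 3.82 -1.594 2.193
v 4.242 -1.507 2.624
v 3.202 -1.299 3.599
v 2.78 -1.386 3.167
v 4.121 -1.11 2.41
v 3.081 -0.902 3.385
v 3.823 -0.997 2.069
v 2.784 -0.789 3.043
v 3.524 -1.234 1.8
v 2.484 -1.025 2.774
v 3.398 -1.681 1.761
v 2.358 -1.473 2.736
v 3.519 -2.078 1.975
v 2.479 -1.87 2.95
v 3.816 -2.191 2.317
v 2.777 -1.983 3.291
v 4.116 -1.955 2.586
v 3.076 -1.746 3.56
v 1.948 2.11 -1.681
v 2.49 2.165 -1.257
v 1.333 2.126 0.225
v 0.792 2.07 -0.199
v 2.329 2.594 -1.371
v 1.173 2.555 0.111
v 1.991 2.796 -1.63
v 0.834 2.757 -0.148
v 1.632 2.677 -1.913
v 0.476 2.638 -0.431
v 1.422 2.293 -2.087
v 0.265 2.254 -0.606
v 1.458 1.822 -2.072
v 0.301 1.783 -0.59
v 1.723 1.486 -1.873
v 0.566 1.447 -0.391
v 2.094 1.442 -1.585
v 0.937 1.403 -0.103
v 2.397 1.71 -1.341
v 1.24 1.671 0.14
v -0.11 -2.136 1.137
v 0.21 -1.774 1.353
v 0.19 -2.381 2.4
v -0.13 -2.744 2.183
v 0.024 -1.694 1.396
v 0.004 -2.301 2.442
v -0.182 -1.682 1.399
v -0.203 -2.289 2.446
v -0.378 -1.739 1.362
v -0.398 -2.346 2.409
v -0.532 -1.856 1.291
v -0.553 -2.463 2.338
v -0.623 -2.016 1.197
v -0.643 -2.623 2.243
v -0.635 -2.195 1.093
v -0.655 -2.802 2.139
v -0.567 -2.364 0.996
v -0.587 -2.971 2.042
v -0.43 -2.499 0.92
v -0.45 -3.106 1.967
v -0.244 -2.579 0.878
v -0.264 -3.186 1.924
v -0.037 -2.591 0.874
v -0.058 -3.198 1.921
v 0.158 -2.534 0.911
v 0.138 -3.141 1.958
v 0.313 -2.417 0.982
v 0.292 -3.024 2.029
v 0.403 -2.257 1.077
v 0.383 -2.864 2.123
v 0.415 -2.078 1.181
v 0.395 -2.685 2.227
v 0.347 -1.909 1.278
v 0.327 -2.516 2.324
f 2 1 5
f 2 5 3
f 3 5 6
f 3 6 4
f 5 1 7
f 5 7 6
f 6 7 8
f 6 8 4
f 7 1 9
f 7 9 8
f 8 9 10
f 8 10 4
f 9 1 11
f 9 11 10
f 10 11 12
f 10 12 4
f 11 1 13
f 11 13 12
f 12 13 14
f 12 14 4
f 13 1 15
f 13 15 14
f 14 15 16
f 14 16 4
f 15 1 17
f 15 17 16
f 16 17 18
f 16 18 4
f 17 1 19
f 17 19 18
f 18 19 20
f 18 20 4
f 19 1 21
f 19 21 20
f 20 21 22
f 20 22 4
f 21 1 23
f 21 23 22
f 22 23 24
f 22 24 4
f 23 1 2
f 23 2 24
f 24 2 3
f 24 3 4
f 26 25 29
f 26 29 27
f 27 29 30
f 27 30 28
f 29 25 31
f 29 31 30
f 30 31 32
f 30 32 28
f 31 25 33
f 31 33 32
f 32 33 34
f 32 34 28
f 33 25 35
f 33 35 34
f 34 35 36
f 34 36 28
f 35 25 37
f 35 37 36
f 36 37 38
f 36 38 28
f 37 25 39
f 37 39 38
f 38 39 40
f 38 40 28
f 39 25 41
f 39 41 40
f 40 41 42
f 40 42 28
f 41 25 26
f 41 26 42
f 42 26 27
f 42 27 28
f 44 43 47
f 44 47 45
f 45 47 48
f 45 48 46
f 47 43 49
f 47 49 48
f 48 49 50
f 48 50 46
f 49 43 51
f 49 51 50
f 50 51 52
f 50 52 46
f 51 43 53
f 51 53 52
f 52 53 54
f 52 54 46
f 53 43 55
f 53 55 54
f 54 55 56
f 54 56 46
f 55 43 57
f 55 57 56
f 56 57 58
f 56 58 46
f 57 43 59
f 57 59 58
f 58 59 60
f 58 60 46
f 59 43 61
f 59 61 60
f 60 61 62
f 60 62 46
f 61 43 44
f 61 44 62
f 62 44 45
f 62 45 46
f 64 63 67
f 64 67 65
f 65 67 68
f 65 68 66
f 67 63 69
f 67 69 68
f 68 69 70
f 68 70 66
f 69 63 71
f 69 71 70
f 70 71 72
f 70 72 66
f 71 63 73
f 71 73 72
f 72 73 74
f 72 74 66
f 73 63 75
f 73 75 74
f 74 75 76
f 74 76 66
f 75 63 77
f 75 77 76
f 76 77 78
f 76 78 66
f 77 63 79
f 77 79 78
f 78 79 80
f 78 80 66
f 79 63 81
f 79 81 80
f 80 81 82
f 80 82 66
f 81 63 83
f 81 83 82
f 82 83 84
f 82 84 66
f 83 63 85
f 83 85 84
f 84 85 86
f 84 86 66
f 85 63 87
f 85 87 86
f 86 87 88
f 86 88 66
f 87 63 89
f 87 89 88
f 88 89 90
f 88 90 66
f 89 63 91
f 89 91 90
f 90 91 92
f 90 92 66
f 91 63 93
f 91 93 92
f 92 93 94
f 92 94 66
f 93 63 95
f 93 95 94
f 94 95 96
f 94 96 66
f 95 63 64
f 95 64 96
f 96 64 65
f 96 65 66



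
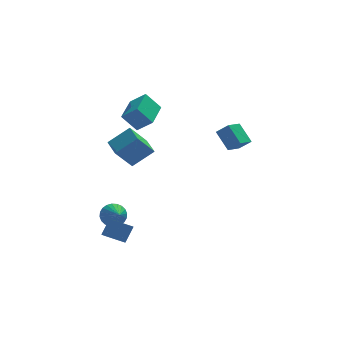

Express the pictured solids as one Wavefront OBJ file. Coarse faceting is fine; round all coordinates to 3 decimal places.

v 4.12 1.579 0.759
v 3.643 2.616 1.762
v 3.474 1.953 0.065
v 2.997 2.991 1.068
v 4.983 2.349 0.372
v 4.506 3.387 1.375
v 4.337 2.724 -0.322
v 3.86 3.761 0.681
v -3.568 -1.711 -4.449
v -3.47 -2.615 -4.009
v -4.633 -1.548 -3.878
v -4.535 -2.452 -3.437
v -3.005 -1.208 -3.543
v -2.907 -2.112 -3.102
v -4.07 -1.045 -2.971
v -3.972 -1.949 -2.531
v -1.801 2.432 2.086
v -2.658 2.708 3.145
v -0.952 4.195 2.312
v -1.809 4.471 3.371
v -0.971 1.929 2.889
v -1.828 2.205 3.948
v -0.122 3.692 3.115
v -0.979 3.968 4.174
v -3.644 -0.702 2.164
v -2.355 -0.643 3.16
v -3.826 0.626 2.32
v -2.537 0.686 3.316
v -2.623 -0.406 0.824
v -1.334 -0.346 1.82
v -2.805 0.923 0.98
v -1.516 0.982 1.976
v -3.448 1.299 -4.196
v -2.879 1.679 -3.725
v -3.272 0.201 -3.524
v -3.15 1.738 -3.558
v -3.466 1.73 -3.487
v -3.779 1.657 -3.524
v -4.042 1.53 -3.664
v -4.214 1.367 -3.885
v -4.27 1.194 -4.153
v -4.201 1.037 -4.427
v -4.017 0.92 -4.667
v -3.746 0.861 -4.835
v -3.43 0.868 -4.905
v -3.117 0.941 -4.868
v -2.854 1.069 -4.728
v -2.682 1.232 -4.508
v -2.626 1.405 -4.24
v -2.695 1.562 -3.965
f 2 4 1
f 5 2 1
f 1 4 3
f 3 5 1
f 2 8 4
f 6 2 5
f 6 8 2
f 4 8 3
f 7 5 3
f 3 8 7
f 7 6 5
f 8 6 7
f 10 12 9
f 13 10 9
f 9 12 11
f 11 13 9
f 10 16 12
f 14 10 13
f 14 16 10
f 12 16 11
f 15 13 11
f 11 16 15
f 15 14 13
f 16 14 15
f 18 20 17
f 21 18 17
f 17 20 19
f 19 21 17
f 18 24 20
f 22 18 21
f 22 24 18
f 20 24 19
f 23 21 19
f 19 24 23
f 23 22 21
f 24 22 23
f 26 28 25
f 29 26 25
f 25 28 27
f 27 29 25
f 26 32 28
f 30 26 29
f 30 32 26
f 28 32 27
f 31 29 27
f 27 32 31
f 31 30 29
f 32 30 31
f 34 33 36
f 34 36 35
f 36 33 37
f 36 37 35
f 37 33 38
f 37 38 35
f 38 33 39
f 38 39 35
f 39 33 40
f 39 40 35
f 40 33 41
f 40 41 35
f 41 33 42
f 41 42 35
f 42 33 43
f 42 43 35
f 43 33 44
f 43 44 35
f 44 33 45
f 44 45 35
f 45 33 46
f 45 46 35
f 46 33 47
f 46 47 35
f 47 33 48
f 47 48 35
f 48 33 49
f 48 49 35
f 49 33 50
f 49 50 35
f 50 33 34
f 50 34 35



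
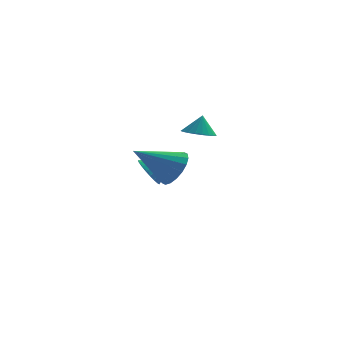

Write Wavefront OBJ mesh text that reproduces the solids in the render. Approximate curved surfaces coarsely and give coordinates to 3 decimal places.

v -1.744 1.969 -1.738
v -1.188 2.469 -1.962
v -1.576 2.211 -0.782
v -1.452 2.657 -1.963
v -1.767 2.726 -1.925
v -2.078 2.665 -1.855
v -2.331 2.483 -1.764
v -2.482 2.212 -1.669
v -2.506 1.9 -1.586
v -2.398 1.599 -1.529
v -2.177 1.363 -1.509
v -1.881 1.231 -1.527
v -1.562 1.227 -1.583
v -1.274 1.351 -1.665
v -1.067 1.583 -1.759
v -0.977 1.881 -1.85
v -1.02 2.194 -1.922
v -3.873 1.885 -4.026
v -3.509 2.248 -4.652
v -2.767 2.075 -3.274
v -3.659 2.508 -4.498
v -3.845 2.659 -4.262
v -4.036 2.677 -3.985
v -4.199 2.558 -3.715
v -4.306 2.323 -3.499
v -4.337 2.012 -3.374
v -4.288 1.679 -3.362
v -4.168 1.381 -3.464
v -3.996 1.171 -3.664
v -3.803 1.084 -3.926
v -3.622 1.136 -4.205
v -3.485 1.317 -4.453
v -3.414 1.597 -4.628
v -3.423 1.926 -4.698
v -2.664 -3.285 -1.81
v -2.162 -3.198 -1.033
v -4.296 -3.695 -0.71
v -2.301 -2.814 -1.096
v -2.512 -2.522 -1.3
v -2.753 -2.382 -1.605
v -2.977 -2.42 -1.951
v -3.139 -2.63 -2.27
v -3.207 -2.969 -2.497
v -3.167 -3.371 -2.588
v -3.028 -3.756 -2.525
v -2.817 -4.047 -2.321
v -2.576 -4.188 -2.015
v -2.352 -4.149 -1.669
v -2.19 -3.94 -1.351
v -2.122 -3.6 -1.124
f 2 1 4
f 2 4 3
f 4 1 5
f 4 5 3
f 5 1 6
f 5 6 3
f 6 1 7
f 6 7 3
f 7 1 8
f 7 8 3
f 8 1 9
f 8 9 3
f 9 1 10
f 9 10 3
f 10 1 11
f 10 11 3
f 11 1 12
f 11 12 3
f 12 1 13
f 12 13 3
f 13 1 14
f 13 14 3
f 14 1 15
f 14 15 3
f 15 1 16
f 15 16 3
f 16 1 17
f 16 17 3
f 17 1 2
f 17 2 3
f 19 18 21
f 19 21 20
f 21 18 22
f 21 22 20
f 22 18 23
f 22 23 20
f 23 18 24
f 23 24 20
f 24 18 25
f 24 25 20
f 25 18 26
f 25 26 20
f 26 18 27
f 26 27 20
f 27 18 28
f 27 28 20
f 28 18 29
f 28 29 20
f 29 18 30
f 29 30 20
f 30 18 31
f 30 31 20
f 31 18 32
f 31 32 20
f 32 18 33
f 32 33 20
f 33 18 34
f 33 34 20
f 34 18 19
f 34 19 20
f 36 35 38
f 36 38 37
f 38 35 39
f 38 39 37
f 39 35 40
f 39 40 37
f 40 35 41
f 40 41 37
f 41 35 42
f 41 42 37
f 42 35 43
f 42 43 37
f 43 35 44
f 43 44 37
f 44 35 45
f 44 45 37
f 45 35 46
f 45 46 37
f 46 35 47
f 46 47 37
f 47 35 48
f 47 48 37
f 48 35 49
f 48 49 37
f 49 35 50
f 49 50 37
f 50 35 36
f 50 36 37



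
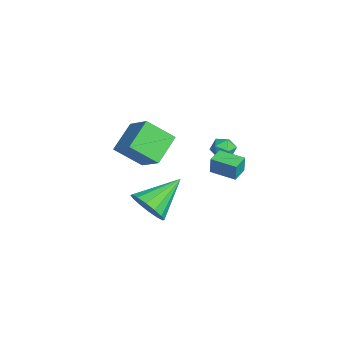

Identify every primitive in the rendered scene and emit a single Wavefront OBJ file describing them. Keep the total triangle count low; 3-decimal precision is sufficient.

v 0.469 0.087 -3.05
v 1.387 0.265 -2.595
v -0.409 1.753 -1.93
v 1.391 0.567 -3.04
v 1.149 0.74 -3.488
v 0.724 0.739 -3.819
v 0.231 0.563 -3.944
v -0.199 0.259 -3.829
v -0.45 -0.09 -3.505
v -0.454 -0.392 -3.059
v -0.212 -0.566 -2.611
v 0.213 -0.564 -2.281
v 0.706 -0.388 -2.156
v 1.136 -0.085 -2.271
v 2.281 2.563 0.272
v 2.414 2.563 1.162
v 1.628 3.083 0.371
v 1.761 3.082 1.261
v 3.039 3.538 0.159
v 3.172 3.537 1.049
v 2.386 4.057 0.258
v 2.519 4.057 1.148
v -4.146 1.39 -1.675
v -4.378 0.082 -0.583
v -2.841 1.952 -0.724
v -3.073 0.644 0.368
v -3.047 0.416 -2.608
v -3.279 -0.892 -1.516
v -1.742 0.978 -1.657
v -1.974 -0.33 -0.565
v 0.644 3.744 1.155
v 1.224 3.971 1.002
v 0.916 2.809 0.798
v 1.496 3.036 0.645
v 1.329 2.972 1.261
v 1.161 3.55 1.482
v 0.979 3.23 0.318
v 0.811 3.808 0.539
v 1.431 3.653 0.485
v 1.647 3.494 1.067
v 0.493 3.286 0.733
v 0.709 3.127 1.315
f 2 1 4
f 2 4 3
f 4 1 5
f 4 5 3
f 5 1 6
f 5 6 3
f 6 1 7
f 6 7 3
f 7 1 8
f 7 8 3
f 8 1 9
f 8 9 3
f 9 1 10
f 9 10 3
f 10 1 11
f 10 11 3
f 11 1 12
f 11 12 3
f 12 1 13
f 12 13 3
f 13 1 14
f 13 14 3
f 14 1 2
f 14 2 3
f 16 18 15
f 19 16 15
f 15 18 17
f 17 19 15
f 16 22 18
f 20 16 19
f 20 22 16
f 18 22 17
f 21 19 17
f 17 22 21
f 21 20 19
f 22 20 21
f 24 26 23
f 27 24 23
f 23 26 25
f 25 27 23
f 24 30 26
f 28 24 27
f 28 30 24
f 26 30 25
f 29 27 25
f 25 30 29
f 29 28 27
f 30 28 29
f 31 42 36
f 31 36 32
f 31 32 38
f 31 38 41
f 31 41 42
f 32 36 40
f 36 42 35
f 42 41 33
f 41 38 37
f 38 32 39
f 34 40 35
f 34 35 33
f 34 33 37
f 34 37 39
f 34 39 40
f 35 40 36
f 33 35 42
f 37 33 41
f 39 37 38
f 40 39 32



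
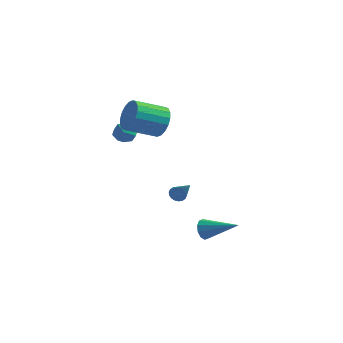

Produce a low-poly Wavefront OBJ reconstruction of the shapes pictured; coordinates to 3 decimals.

v 1.646 -1.319 -4.242
v 1.876 -1.706 -4.791
v 3.674 -1.281 -3.418
v 1.912 -1.282 -4.899
v 1.846 -0.873 -4.756
v 1.704 -0.634 -4.417
v 1.539 -0.657 -4.011
v 1.415 -0.933 -3.693
v 1.379 -1.357 -3.585
v 1.445 -1.766 -3.728
v 1.588 -2.005 -4.067
v 1.753 -1.982 -4.474
v -4.122 0.837 1.028
v -3.53 0.363 0.747
v -4.25 0.057 2.073
v -3.658 -0.417 1.792
v -3.488 0.329 2.056
v -3.409 0.811 1.41
v -4.371 -0.391 1.41
v -4.292 0.091 0.764
v -3.683 -0.396 0.983
v -3.138 0.049 1.382
v -4.642 0.371 1.438
v -4.097 0.816 1.837
v 0.136 -1.465 -1.727
v 0.348 -1.807 -2.073
v 1.164 -2.095 -0.473
v 0.488 -1.619 -2.093
v 0.558 -1.4 -2.041
v 0.545 -1.194 -1.926
v 0.451 -1.042 -1.773
v 0.294 -0.973 -1.61
v 0.106 -1.003 -1.471
v -0.076 -1.123 -1.382
v -0.216 -1.312 -1.362
v -0.287 -1.531 -1.414
v -0.273 -1.737 -1.528
v -0.179 -1.889 -1.682
v -0.022 -1.957 -1.845
v 0.166 -1.928 -1.984
v -1.807 0.559 2.544
v -1.229 0.486 3.441
v -2.615 -0.751 4.234
v -3.193 -0.679 3.336
v -1.512 0.859 3.528
v -2.898 -0.378 4.32
v -1.854 1.172 3.419
v -3.24 -0.065 4.212
v -2.186 1.364 3.137
v -3.573 0.127 3.93
v -2.444 1.396 2.738
v -3.83 0.159 3.53
v -2.575 1.263 2.3
v -3.961 0.026 3.093
v -2.554 0.99 1.91
v -3.94 -0.248 2.703
v -2.385 0.631 1.646
v -3.771 -0.606 2.439
v -2.102 0.258 1.56
v -3.488 -0.979 2.352
v -1.76 -0.055 1.668
v -3.146 -1.292 2.461
v -1.427 -0.247 1.95
v -2.814 -1.484 2.743
v -1.17 -0.279 2.35
v -2.556 -1.516 3.142
v -1.039 -0.146 2.787
v -2.425 -1.383 3.58
v -1.06 0.128 3.177
v -2.446 -1.11 3.97
f 2 1 4
f 2 4 3
f 4 1 5
f 4 5 3
f 5 1 6
f 5 6 3
f 6 1 7
f 6 7 3
f 7 1 8
f 7 8 3
f 8 1 9
f 8 9 3
f 9 1 10
f 9 10 3
f 10 1 11
f 10 11 3
f 11 1 12
f 11 12 3
f 12 1 2
f 12 2 3
f 13 24 18
f 13 18 14
f 13 14 20
f 13 20 23
f 13 23 24
f 14 18 22
f 18 24 17
f 24 23 15
f 23 20 19
f 20 14 21
f 16 22 17
f 16 17 15
f 16 15 19
f 16 19 21
f 16 21 22
f 17 22 18
f 15 17 24
f 19 15 23
f 21 19 20
f 22 21 14
f 26 25 28
f 26 28 27
f 28 25 29
f 28 29 27
f 29 25 30
f 29 30 27
f 30 25 31
f 30 31 27
f 31 25 32
f 31 32 27
f 32 25 33
f 32 33 27
f 33 25 34
f 33 34 27
f 34 25 35
f 34 35 27
f 35 25 36
f 35 36 27
f 36 25 37
f 36 37 27
f 37 25 38
f 37 38 27
f 38 25 39
f 38 39 27
f 39 25 40
f 39 40 27
f 40 25 26
f 40 26 27
f 42 41 45
f 42 45 43
f 43 45 46
f 43 46 44
f 45 41 47
f 45 47 46
f 46 47 48
f 46 48 44
f 47 41 49
f 47 49 48
f 48 49 50
f 48 50 44
f 49 41 51
f 49 51 50
f 50 51 52
f 50 52 44
f 51 41 53
f 51 53 52
f 52 53 54
f 52 54 44
f 53 41 55
f 53 55 54
f 54 55 56
f 54 56 44
f 55 41 57
f 55 57 56
f 56 57 58
f 56 58 44
f 57 41 59
f 57 59 58
f 58 59 60
f 58 60 44
f 59 41 61
f 59 61 60
f 60 61 62
f 60 62 44
f 61 41 63
f 61 63 62
f 62 63 64
f 62 64 44
f 63 41 65
f 63 65 64
f 64 65 66
f 64 66 44
f 65 41 67
f 65 67 66
f 66 67 68
f 66 68 44
f 67 41 69
f 67 69 68
f 68 69 70
f 68 70 44
f 69 41 42
f 69 42 70
f 70 42 43
f 70 43 44



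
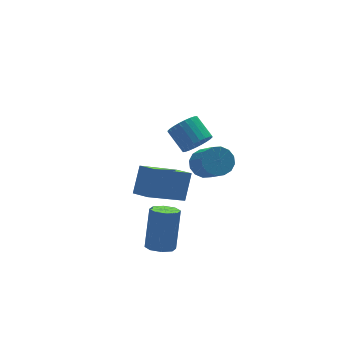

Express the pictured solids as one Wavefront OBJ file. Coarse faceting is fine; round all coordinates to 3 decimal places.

v 0.803 0.036 -2.023
v 1.451 -0.252 -2.267
v 1.325 -1.524 -1.1
v 0.677 -1.236 -0.857
v 1.551 -0.004 -1.986
v 1.425 -1.275 -0.819
v 1.45 0.255 -1.714
v 1.324 -1.016 -0.548
v 1.176 0.455 -1.526
v 1.05 -0.816 -0.359
v 0.802 0.543 -1.471
v 0.676 -0.729 -0.304
v 0.428 0.495 -1.564
v 0.302 -0.777 -0.397
v 0.155 0.324 -1.78
v 0.029 -0.948 -0.613
v 0.055 0.075 -2.061
v -0.071 -1.196 -0.894
v 0.156 -0.184 -2.332
v 0.03 -1.455 -1.166
v 0.43 -0.384 -2.521
v 0.304 -1.655 -1.354
v 0.804 -0.471 -2.576
v 0.678 -1.743 -1.409
v 1.178 -0.423 -2.483
v 1.052 -1.695 -1.316
v -3.073 -1.931 -1.112
v -2.435 -1.345 -0.012
v -3.294 -1.059 -1.448
v -2.656 -0.474 -0.348
v -1.284 -1.886 -2.172
v -0.646 -1.301 -1.072
v -1.505 -1.015 -2.508
v -0.867 -0.429 -1.408
v -2.684 -2.286 -4.397
v -2.104 -2.107 -4.656
v -1.516 -1.454 -2.881
v -2.096 -1.634 -2.623
v -2.448 -1.737 -4.677
v -1.86 -1.085 -2.903
v -2.93 -1.689 -4.535
v -2.342 -1.037 -2.761
v -3.268 -1.991 -4.312
v -2.68 -1.339 -2.538
v -3.264 -2.466 -4.139
v -2.676 -1.813 -2.364
v -2.92 -2.835 -4.117
v -2.332 -2.183 -2.343
v -2.438 -2.883 -4.259
v -1.85 -2.231 -2.485
v -2.1 -2.581 -4.482
v -1.512 -1.929 -2.708
v 2 2.824 -3.266
v 2.771 2.84 -3.095
v 2.591 3.912 -2.383
v 1.82 3.896 -2.554
v 2.763 3.009 -3.353
v 2.583 4.082 -2.64
v 2.639 3.151 -3.597
v 2.458 4.223 -2.884
v 2.417 3.242 -3.791
v 2.237 4.315 -3.078
v 2.132 3.27 -3.905
v 1.952 4.342 -3.192
v 1.827 3.23 -3.921
v 1.647 4.302 -3.209
v 1.548 3.128 -3.838
v 1.368 4.2 -3.126
v 1.338 2.98 -3.668
v 1.158 4.052 -2.956
v 1.229 2.808 -3.437
v 1.049 3.88 -2.725
v 1.237 2.638 -3.18
v 1.057 3.711 -2.467
v 1.362 2.497 -2.936
v 1.181 3.569 -2.223
v 1.583 2.405 -2.742
v 1.403 3.478 -2.029
v 1.868 2.378 -2.628
v 1.688 3.45 -1.915
v 2.173 2.418 -2.611
v 1.993 3.49 -1.899
v 2.452 2.52 -2.694
v 2.272 3.592 -1.982
v 2.662 2.668 -2.864
v 2.482 3.74 -2.152
f 2 1 5
f 2 5 3
f 3 5 6
f 3 6 4
f 5 1 7
f 5 7 6
f 6 7 8
f 6 8 4
f 7 1 9
f 7 9 8
f 8 9 10
f 8 10 4
f 9 1 11
f 9 11 10
f 10 11 12
f 10 12 4
f 11 1 13
f 11 13 12
f 12 13 14
f 12 14 4
f 13 1 15
f 13 15 14
f 14 15 16
f 14 16 4
f 15 1 17
f 15 17 16
f 16 17 18
f 16 18 4
f 17 1 19
f 17 19 18
f 18 19 20
f 18 20 4
f 19 1 21
f 19 21 20
f 20 21 22
f 20 22 4
f 21 1 23
f 21 23 22
f 22 23 24
f 22 24 4
f 23 1 25
f 23 25 24
f 24 25 26
f 24 26 4
f 25 1 2
f 25 2 26
f 26 2 3
f 26 3 4
f 28 30 27
f 31 28 27
f 27 30 29
f 29 31 27
f 28 34 30
f 32 28 31
f 32 34 28
f 30 34 29
f 33 31 29
f 29 34 33
f 33 32 31
f 34 32 33
f 36 35 39
f 36 39 37
f 37 39 40
f 37 40 38
f 39 35 41
f 39 41 40
f 40 41 42
f 40 42 38
f 41 35 43
f 41 43 42
f 42 43 44
f 42 44 38
f 43 35 45
f 43 45 44
f 44 45 46
f 44 46 38
f 45 35 47
f 45 47 46
f 46 47 48
f 46 48 38
f 47 35 49
f 47 49 48
f 48 49 50
f 48 50 38
f 49 35 51
f 49 51 50
f 50 51 52
f 50 52 38
f 51 35 36
f 51 36 52
f 52 36 37
f 52 37 38
f 54 53 57
f 54 57 55
f 55 57 58
f 55 58 56
f 57 53 59
f 57 59 58
f 58 59 60
f 58 60 56
f 59 53 61
f 59 61 60
f 60 61 62
f 60 62 56
f 61 53 63
f 61 63 62
f 62 63 64
f 62 64 56
f 63 53 65
f 63 65 64
f 64 65 66
f 64 66 56
f 65 53 67
f 65 67 66
f 66 67 68
f 66 68 56
f 67 53 69
f 67 69 68
f 68 69 70
f 68 70 56
f 69 53 71
f 69 71 70
f 70 71 72
f 70 72 56
f 71 53 73
f 71 73 72
f 72 73 74
f 72 74 56
f 73 53 75
f 73 75 74
f 74 75 76
f 74 76 56
f 75 53 77
f 75 77 76
f 76 77 78
f 76 78 56
f 77 53 79
f 77 79 78
f 78 79 80
f 78 80 56
f 79 53 81
f 79 81 80
f 80 81 82
f 80 82 56
f 81 53 83
f 81 83 82
f 82 83 84
f 82 84 56
f 83 53 85
f 83 85 84
f 84 85 86
f 84 86 56
f 85 53 54
f 85 54 86
f 86 54 55
f 86 55 56



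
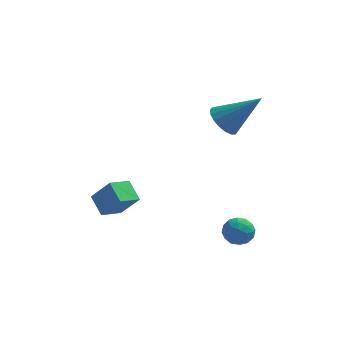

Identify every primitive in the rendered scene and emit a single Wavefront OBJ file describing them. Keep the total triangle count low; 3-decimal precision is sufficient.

v 3.353 -1.432 -3.509
v 3.861 -1.34 -3.148
v 3.439 -2.44 -3.372
v 3.947 -2.348 -3.011
v 3.378 -2.171 -2.805
v 3.325 -1.548 -2.89
v 3.975 -2.232 -3.63
v 3.922 -1.609 -3.715
v 4.246 -1.834 -3.223
v 3.877 -1.796 -2.713
v 3.423 -1.984 -3.807
v 3.054 -1.946 -3.297
v 3.6 -1.298 -3.341
v 3.7 -2.482 -3.179
v 3.366 -2.378 -3.058
v 3.665 -2.324 -2.846
v 3.284 -1.42 -3.189
v 3.583 -1.365 -2.977
v 3.299 -1.854 -2.775
v 3.717 -2.415 -3.543
v 4.016 -2.36 -3.331
v 3.635 -1.456 -3.674
v 3.934 -1.402 -3.462
v 4.001 -1.926 -3.745
v 4.125 -1.534 -3.172
v 4.175 -2.126 -3.091
v 4.192 -2.058 -3.456
v 4.16 -1.692 -3.506
v 3.908 -1.511 -2.872
v 3.958 -2.104 -2.792
v 3.623 -2 -2.671
v 3.592 -1.634 -2.721
v 4.134 -1.802 -2.916
v 3.342 -1.676 -3.728
v 3.392 -2.269 -3.648
v 3.708 -2.146 -3.799
v 3.677 -1.78 -3.849
v 3.125 -1.654 -3.429
v 3.175 -2.246 -3.348
v 3.14 -2.088 -3.014
v 3.108 -1.722 -3.064
v 3.166 -1.978 -3.604
v 3 1.201 0.505
v 3.503 1.146 -0.034
v 4.36 1.199 1.775
v 3.47 1.471 0.002
v 3.344 1.744 0.138
v 3.15 1.908 0.346
v 2.926 1.933 0.587
v 2.716 1.813 0.811
v 2.563 1.572 0.974
v 2.497 1.257 1.045
v 2.53 0.931 1.009
v 2.656 0.659 0.873
v 2.85 0.494 0.665
v 3.074 0.469 0.424
v 3.284 0.59 0.2
v 3.437 0.831 0.037
v -1.252 -1.723 -2.699
v -1.679 -1.042 -2.213
v -0.61 -1.079 -3.037
v -1.037 -0.398 -2.55
v -0.543 -1.942 -1.77
v -0.97 -1.261 -1.283
v 0.099 -1.298 -2.107
v -0.328 -0.617 -1.621
f 1 38 17
f 38 12 41
f 17 41 6
f 38 41 17
f 1 17 13
f 17 6 18
f 13 18 2
f 17 18 13
f 1 13 22
f 13 2 23
f 22 23 8
f 13 23 22
f 1 22 34
f 22 8 37
f 34 37 11
f 22 37 34
f 1 34 38
f 34 11 42
f 38 42 12
f 34 42 38
f 2 18 29
f 18 6 32
f 29 32 10
f 18 32 29
f 6 41 19
f 41 12 40
f 19 40 5
f 41 40 19
f 12 42 39
f 42 11 35
f 39 35 3
f 42 35 39
f 11 37 36
f 37 8 24
f 36 24 7
f 37 24 36
f 8 23 28
f 23 2 25
f 28 25 9
f 23 25 28
f 4 30 16
f 30 10 31
f 16 31 5
f 30 31 16
f 4 16 14
f 16 5 15
f 14 15 3
f 16 15 14
f 4 14 21
f 14 3 20
f 21 20 7
f 14 20 21
f 4 21 26
f 21 7 27
f 26 27 9
f 21 27 26
f 4 26 30
f 26 9 33
f 30 33 10
f 26 33 30
f 5 31 19
f 31 10 32
f 19 32 6
f 31 32 19
f 3 15 39
f 15 5 40
f 39 40 12
f 15 40 39
f 7 20 36
f 20 3 35
f 36 35 11
f 20 35 36
f 9 27 28
f 27 7 24
f 28 24 8
f 27 24 28
f 10 33 29
f 33 9 25
f 29 25 2
f 33 25 29
f 44 43 46
f 44 46 45
f 46 43 47
f 46 47 45
f 47 43 48
f 47 48 45
f 48 43 49
f 48 49 45
f 49 43 50
f 49 50 45
f 50 43 51
f 50 51 45
f 51 43 52
f 51 52 45
f 52 43 53
f 52 53 45
f 53 43 54
f 53 54 45
f 54 43 55
f 54 55 45
f 55 43 56
f 55 56 45
f 56 43 57
f 56 57 45
f 57 43 58
f 57 58 45
f 58 43 44
f 58 44 45
f 60 62 59
f 63 60 59
f 59 62 61
f 61 63 59
f 60 66 62
f 64 60 63
f 64 66 60
f 62 66 61
f 65 63 61
f 61 66 65
f 65 64 63
f 66 64 65



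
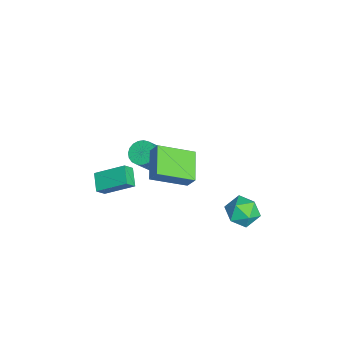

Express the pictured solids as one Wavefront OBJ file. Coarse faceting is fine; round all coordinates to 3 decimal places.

v 3.182 -1.052 2.231
v 1.424 -1.03 2.869
v 2.881 0.924 1.335
v 1.124 0.946 1.974
v 3.476 -0.646 3.026
v 1.719 -0.624 3.665
v 3.176 1.33 2.131
v 1.418 1.352 2.769
v -0.567 -3.575 -3.244
v -1.648 -3.716 -2.718
v -0.291 -1.889 -2.224
v -1.372 -2.03 -1.698
v -0.208 -4.01 -2.622
v -1.289 -4.151 -2.096
v 0.068 -2.324 -1.602
v -1.013 -2.465 -1.076
v 1.612 4.512 -1.561
v 2.599 4.82 -1.753
v 2.141 2.9 -1.427
v 3.128 3.208 -1.619
v 2.661 3.473 -0.715
v 2.335 4.469 -0.798
v 2.405 3.251 -2.382
v 2.079 4.247 -2.465
v 3.089 4.04 -2.261
v 3.247 4.177 -1.23
v 1.493 3.543 -1.95
v 1.651 3.68 -0.919
v -2.167 -0.761 -1.73
v -1.786 -1.283 -2.201
v -0.872 -2.061 -0.601
v -1.253 -1.539 -0.13
v -1.574 -1.026 -2.197
v -0.661 -1.804 -0.597
v -1.465 -0.724 -2.113
v -0.552 -1.501 -0.512
v -1.477 -0.428 -1.962
v -0.564 -1.205 -0.361
v -1.609 -0.189 -1.771
v -0.695 -0.967 -0.17
v -1.837 -0.05 -1.573
v -0.923 -0.827 0.028
v -2.122 -0.033 -1.402
v -1.208 -0.811 0.198
v -2.415 -0.142 -1.288
v -1.501 -0.92 0.312
v -2.665 -0.359 -1.25
v -1.751 -1.136 0.35
v -2.828 -0.645 -1.296
v -1.915 -1.422 0.304
v -2.878 -0.951 -1.416
v -1.964 -1.728 0.184
v -2.804 -1.224 -1.591
v -1.891 -2.002 0.009
v -2.62 -1.417 -1.79
v -1.707 -2.195 -0.19
v -2.358 -1.497 -1.978
v -1.445 -2.275 -0.378
v -2.063 -1.45 -2.124
v -1.149 -2.227 -0.524
f 2 4 1
f 5 2 1
f 1 4 3
f 3 5 1
f 2 8 4
f 6 2 5
f 6 8 2
f 4 8 3
f 7 5 3
f 3 8 7
f 7 6 5
f 8 6 7
f 10 12 9
f 13 10 9
f 9 12 11
f 11 13 9
f 10 16 12
f 14 10 13
f 14 16 10
f 12 16 11
f 15 13 11
f 11 16 15
f 15 14 13
f 16 14 15
f 17 28 22
f 17 22 18
f 17 18 24
f 17 24 27
f 17 27 28
f 18 22 26
f 22 28 21
f 28 27 19
f 27 24 23
f 24 18 25
f 20 26 21
f 20 21 19
f 20 19 23
f 20 23 25
f 20 25 26
f 21 26 22
f 19 21 28
f 23 19 27
f 25 23 24
f 26 25 18
f 30 29 33
f 30 33 31
f 31 33 34
f 31 34 32
f 33 29 35
f 33 35 34
f 34 35 36
f 34 36 32
f 35 29 37
f 35 37 36
f 36 37 38
f 36 38 32
f 37 29 39
f 37 39 38
f 38 39 40
f 38 40 32
f 39 29 41
f 39 41 40
f 40 41 42
f 40 42 32
f 41 29 43
f 41 43 42
f 42 43 44
f 42 44 32
f 43 29 45
f 43 45 44
f 44 45 46
f 44 46 32
f 45 29 47
f 45 47 46
f 46 47 48
f 46 48 32
f 47 29 49
f 47 49 48
f 48 49 50
f 48 50 32
f 49 29 51
f 49 51 50
f 50 51 52
f 50 52 32
f 51 29 53
f 51 53 52
f 52 53 54
f 52 54 32
f 53 29 55
f 53 55 54
f 54 55 56
f 54 56 32
f 55 29 57
f 55 57 56
f 56 57 58
f 56 58 32
f 57 29 59
f 57 59 58
f 58 59 60
f 58 60 32
f 59 29 30
f 59 30 60
f 60 30 31
f 60 31 32



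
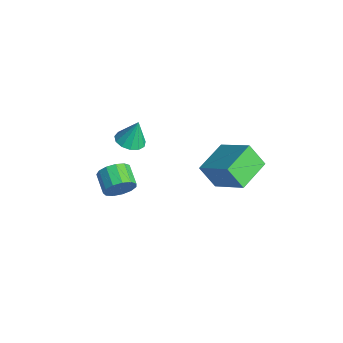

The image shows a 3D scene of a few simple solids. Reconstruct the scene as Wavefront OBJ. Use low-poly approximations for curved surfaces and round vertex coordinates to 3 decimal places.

v -1.687 -2.253 -2.964
v -1.416 -1.814 -2.352
v -2.462 -1.708 -1.965
v -2.733 -2.147 -2.576
v -1.51 -1.524 -2.685
v -2.556 -1.418 -2.297
v -1.66 -1.466 -3.106
v -2.706 -1.36 -2.719
v -1.819 -1.658 -3.482
v -2.864 -1.552 -3.094
v -1.936 -2.038 -3.693
v -2.981 -1.932 -3.306
v -1.974 -2.487 -3.673
v -3.019 -2.381 -3.286
v -1.921 -2.861 -3.428
v -2.966 -2.756 -3.04
v -1.794 -3.043 -3.035
v -2.839 -2.937 -2.648
v -1.633 -2.973 -2.62
v -2.678 -2.867 -2.232
v -1.489 -2.675 -2.313
v -2.535 -2.569 -1.926
v -1.409 -2.243 -2.214
v -2.454 -2.137 -1.827
v -3.339 -1.047 -1.279
v -2.646 -1.333 -1.244
v -3.241 -0.653 0.019
v -2.604 -0.931 -1.37
v -2.794 -0.567 -1.466
v -3.158 -0.355 -1.503
v -3.579 -0.362 -1.469
v -3.924 -0.588 -1.374
v -4.083 -0.959 -1.25
v -4.006 -1.358 -1.134
v -3.717 -1.658 -1.065
v -3.308 -1.765 -1.063
v -2.909 -1.643 -1.13
v 1.933 0.786 -0.534
v 1.411 0.248 0.54
v 1.073 2.243 -0.223
v 0.551 1.705 0.851
v 3.409 1.435 0.509
v 2.887 0.897 1.583
v 2.549 2.892 0.82
v 2.027 2.354 1.894
f 2 1 5
f 2 5 3
f 3 5 6
f 3 6 4
f 5 1 7
f 5 7 6
f 6 7 8
f 6 8 4
f 7 1 9
f 7 9 8
f 8 9 10
f 8 10 4
f 9 1 11
f 9 11 10
f 10 11 12
f 10 12 4
f 11 1 13
f 11 13 12
f 12 13 14
f 12 14 4
f 13 1 15
f 13 15 14
f 14 15 16
f 14 16 4
f 15 1 17
f 15 17 16
f 16 17 18
f 16 18 4
f 17 1 19
f 17 19 18
f 18 19 20
f 18 20 4
f 19 1 21
f 19 21 20
f 20 21 22
f 20 22 4
f 21 1 23
f 21 23 22
f 22 23 24
f 22 24 4
f 23 1 2
f 23 2 24
f 24 2 3
f 24 3 4
f 26 25 28
f 26 28 27
f 28 25 29
f 28 29 27
f 29 25 30
f 29 30 27
f 30 25 31
f 30 31 27
f 31 25 32
f 31 32 27
f 32 25 33
f 32 33 27
f 33 25 34
f 33 34 27
f 34 25 35
f 34 35 27
f 35 25 36
f 35 36 27
f 36 25 37
f 36 37 27
f 37 25 26
f 37 26 27
f 39 41 38
f 42 39 38
f 38 41 40
f 40 42 38
f 39 45 41
f 43 39 42
f 43 45 39
f 41 45 40
f 44 42 40
f 40 45 44
f 44 43 42
f 45 43 44

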